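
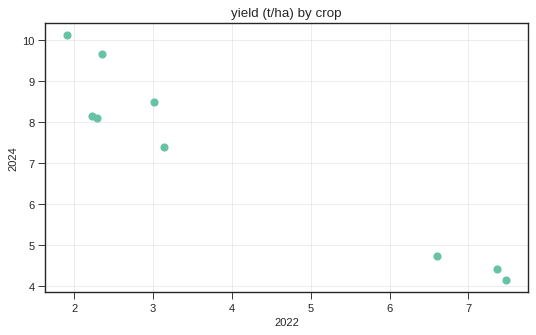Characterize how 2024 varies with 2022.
Points are negatively correlated; strong (|r| ≈ 1.0).

negative, strong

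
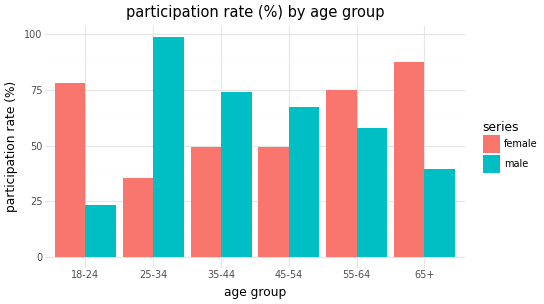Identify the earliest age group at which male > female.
25-34

18-24: male ≈ 20 vs female ≈ 80 (not yet); 25-34: male ≈ 100 vs female ≈ 40 (first crossover).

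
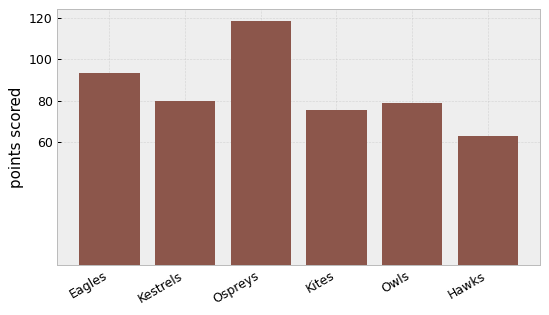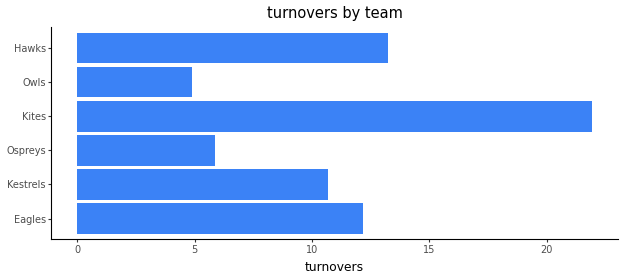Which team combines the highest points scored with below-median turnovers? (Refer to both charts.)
Ospreys

Chart 2 median turnovers ≈ 10; below-median teams: Kestrels, Ospreys, Owls. Among those, Ospreys has the highest points scored (≈ 120).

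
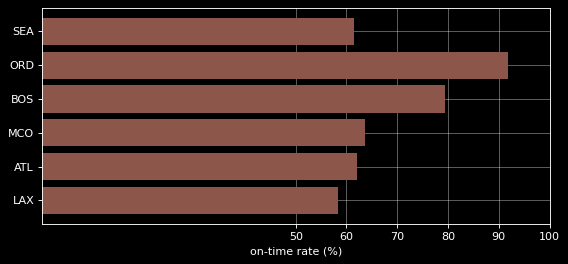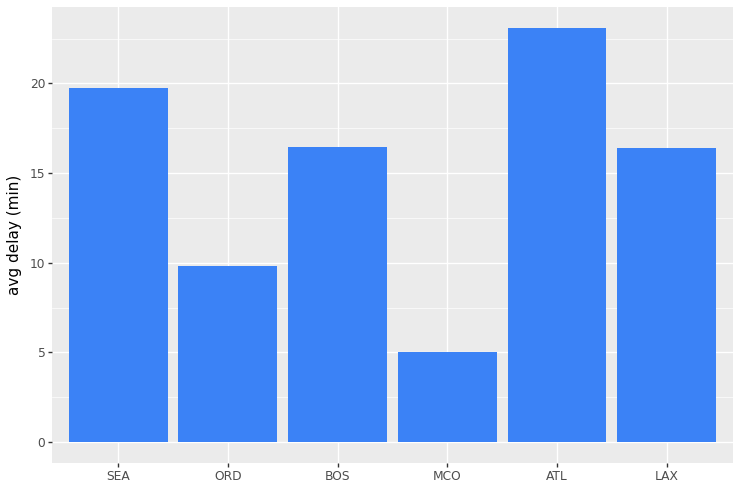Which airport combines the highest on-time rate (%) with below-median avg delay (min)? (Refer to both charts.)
ORD

Chart 2 median avg delay (min) ≈ 15; below-median airports: ORD, MCO, LAX. Among those, ORD has the highest on-time rate (%) (≈ 90).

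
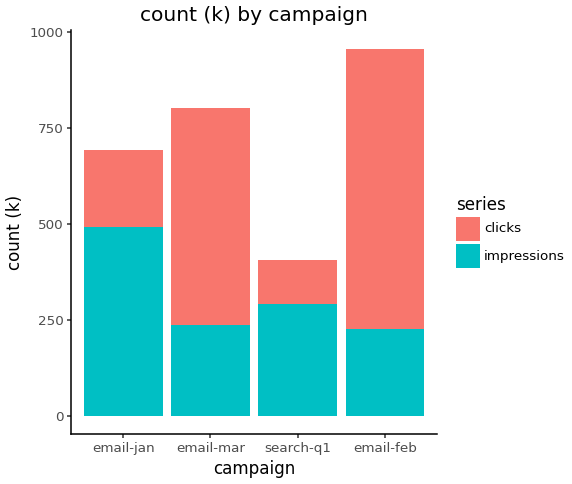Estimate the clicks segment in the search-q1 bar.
≈ 100

clicks top ≈ 400, bottom ≈ 300; segment ≈ 100.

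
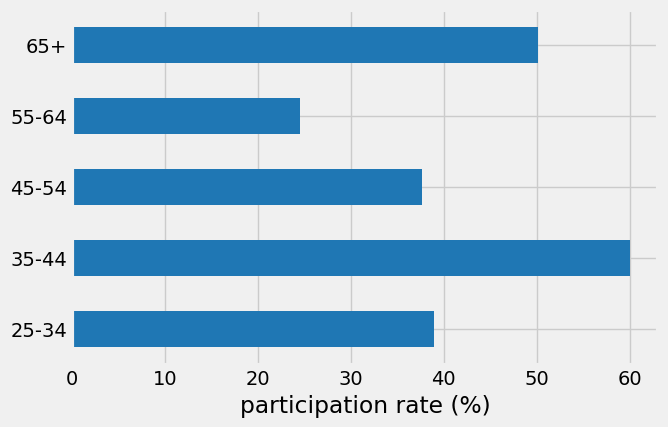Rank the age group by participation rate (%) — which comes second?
65+

Top 3: 35-44 ≈ 60, 65+ ≈ 50, 25-34 ≈ 40.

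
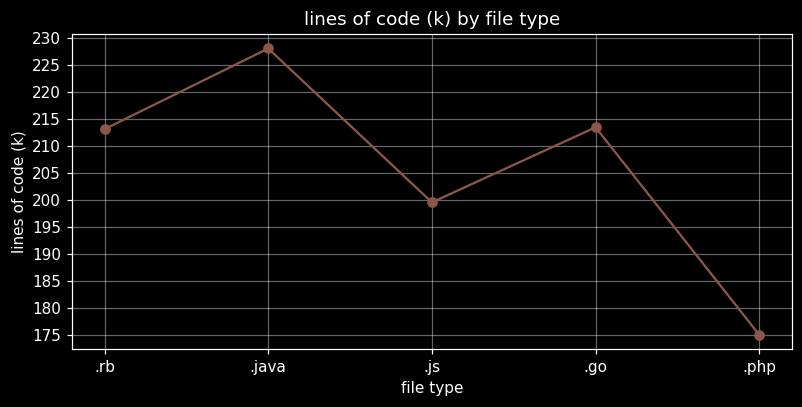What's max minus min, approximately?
Max .java ≈ 230, min .php ≈ 175; range ≈ 55.

≈ 55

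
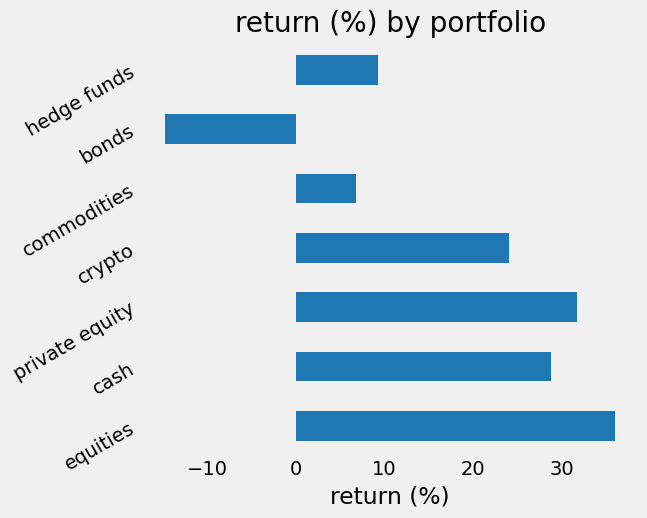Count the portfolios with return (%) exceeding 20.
Above 20: equities, cash, private equity, crypto.

4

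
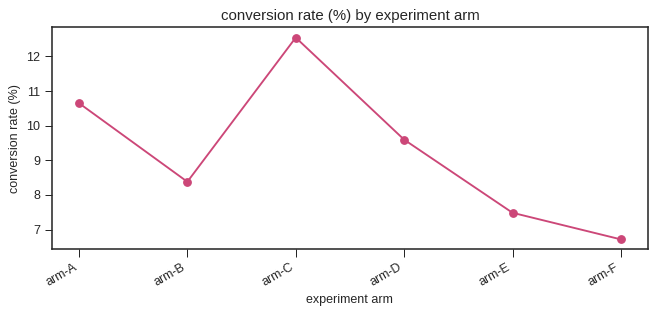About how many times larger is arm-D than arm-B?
arm-D ≈ 9.5, arm-B ≈ 8.5; 9.5/8.5 ≈ 1.12.

≈ 1.12×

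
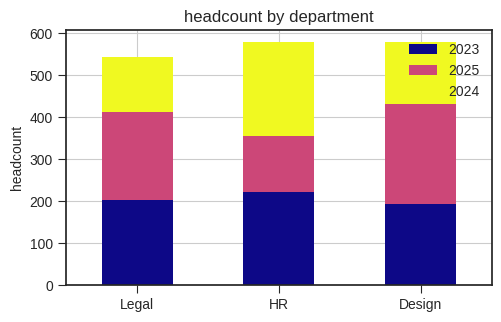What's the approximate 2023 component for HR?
≈ 200

2023 top ≈ 200, bottom ≈ 0; segment ≈ 200.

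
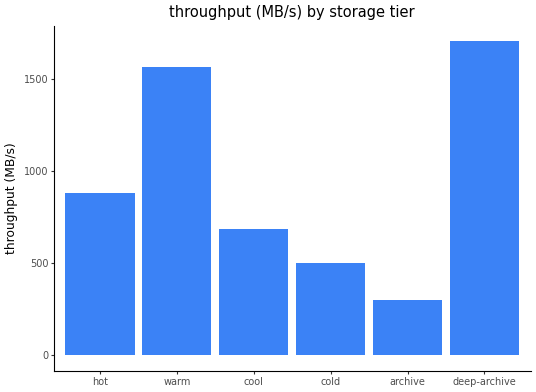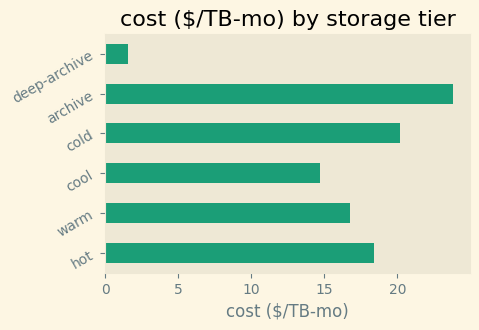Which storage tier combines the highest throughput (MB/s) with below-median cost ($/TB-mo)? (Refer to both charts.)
Chart 2 median cost ($/TB-mo) ≈ 20; below-median storage tiers: warm, cool, deep-archive. Among those, deep-archive has the highest throughput (MB/s) (≈ 1800).

deep-archive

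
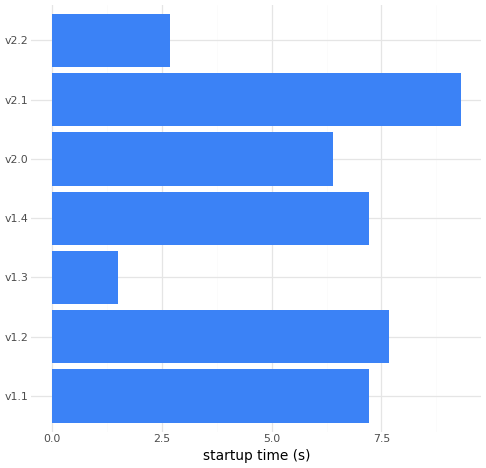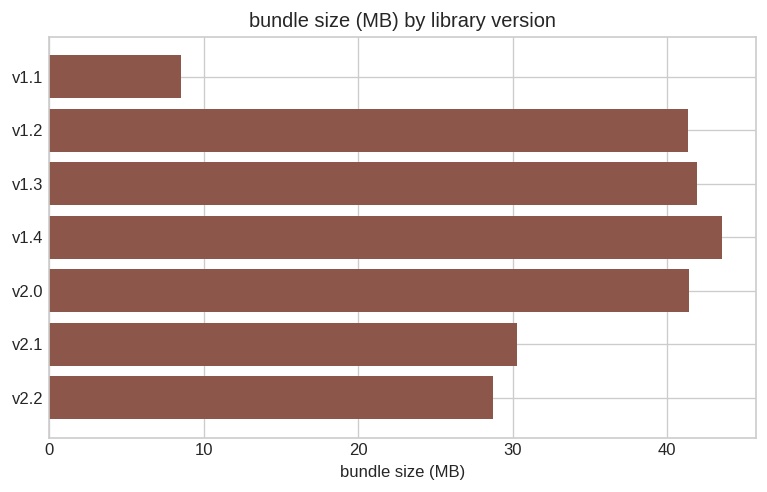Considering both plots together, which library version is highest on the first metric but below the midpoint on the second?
v2.1

Chart 2 median bundle size (MB) ≈ 40; below-median library versions: v1.1, v2.1, v2.2. Among those, v2.1 has the highest startup time (s) (≈ 9).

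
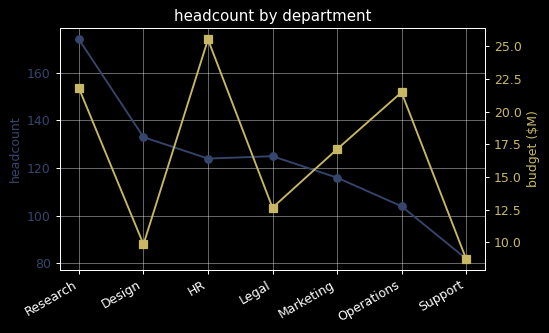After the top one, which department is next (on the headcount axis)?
Design

Top 3 (on the headcount axis): Research ≈ 170, Design ≈ 130, Legal ≈ 120.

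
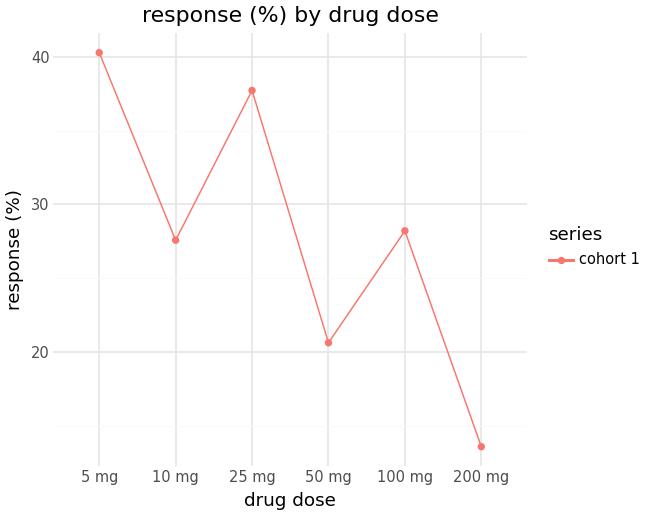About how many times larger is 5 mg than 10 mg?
≈ 1.33×

5 mg ≈ 40, 10 mg ≈ 30; 40/30 ≈ 1.33.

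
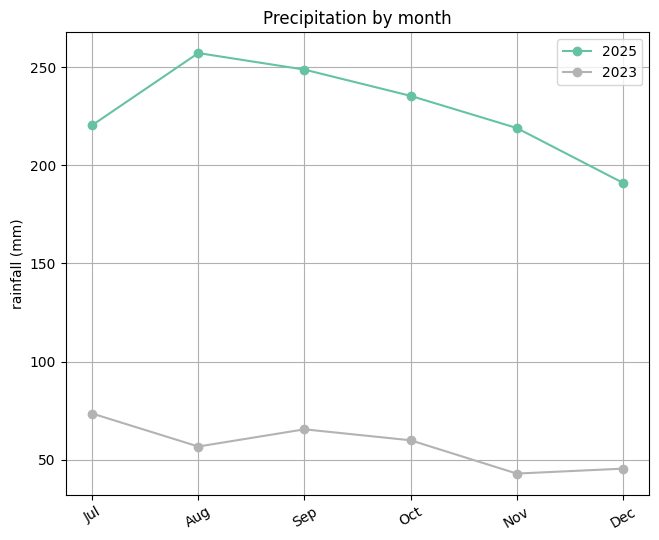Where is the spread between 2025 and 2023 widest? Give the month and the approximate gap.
Aug: 2025 ≈ 260, 2023 ≈ 60 → gap ≈ 200. Next-largest (Sep) is only ≈ 180.

Aug, ≈ 200 mm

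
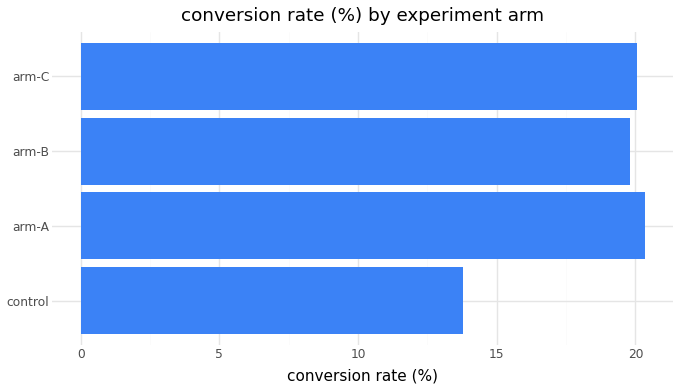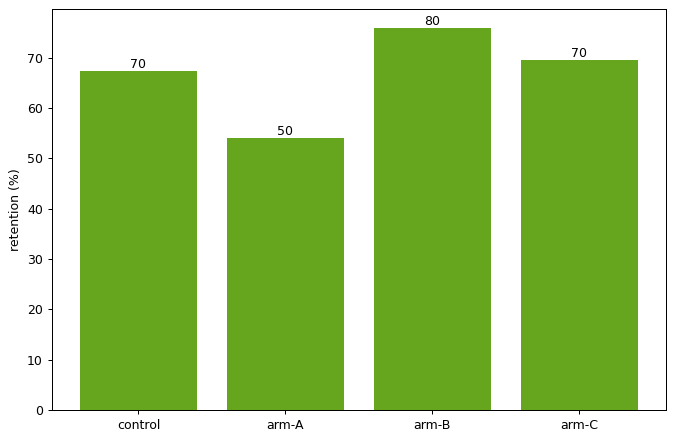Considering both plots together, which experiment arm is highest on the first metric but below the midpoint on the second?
Chart 2 median retention (%) ≈ 70; below-median experiment arms: control, arm-A. Among those, arm-A has the highest conversion rate (%) (≈ 20).

arm-A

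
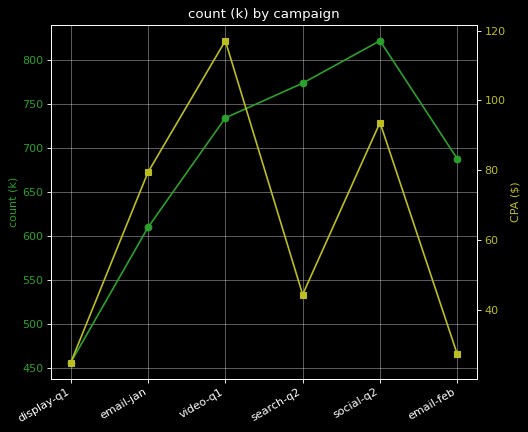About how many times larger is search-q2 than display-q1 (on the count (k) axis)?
search-q2 ≈ 750, display-q1 ≈ 450; 750/450 ≈ 1.67.

≈ 1.67×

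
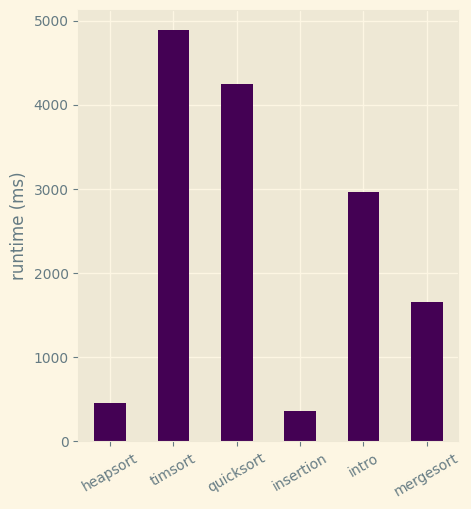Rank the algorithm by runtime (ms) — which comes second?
Top 3: timsort ≈ 5000, quicksort ≈ 4000, intro ≈ 3000.

quicksort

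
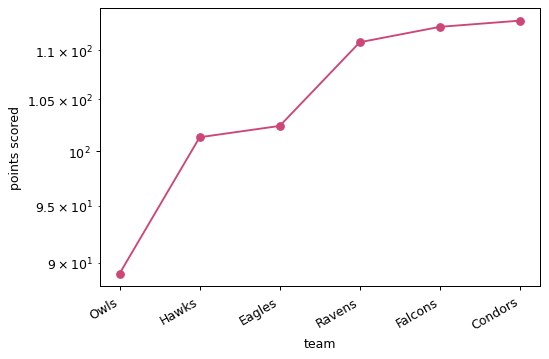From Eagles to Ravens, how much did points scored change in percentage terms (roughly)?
≈ +10%

Eagles ≈ 100, Ravens ≈ 110; (110 − 100) / 100 ≈ +10%.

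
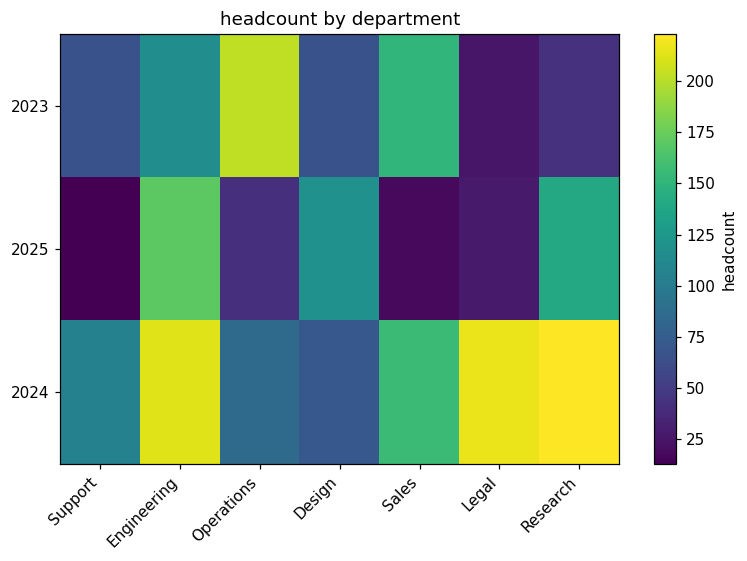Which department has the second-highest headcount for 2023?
Sales

Top 3 for 2023: Operations ≈ 200, Sales ≈ 160, Engineering ≈ 120.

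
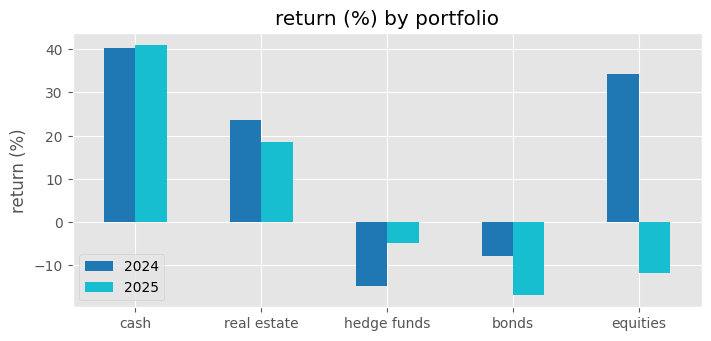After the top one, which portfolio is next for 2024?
equities

Top 3 for 2024: cash ≈ 40, equities ≈ 35, real estate ≈ 25.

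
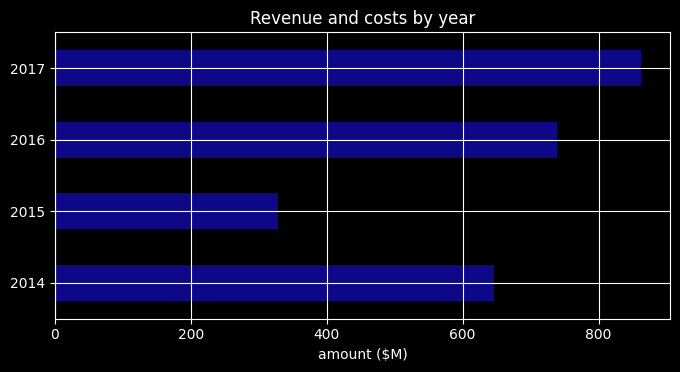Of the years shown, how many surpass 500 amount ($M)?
3

Above 500: 2014, 2016, 2017.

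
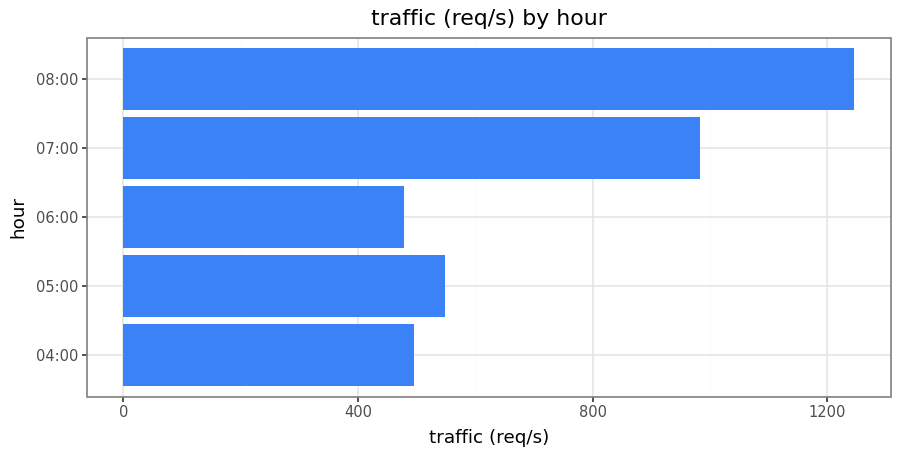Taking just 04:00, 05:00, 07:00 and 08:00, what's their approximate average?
(400 + 600 + 1000 + 1200) / 4 ≈ 800.

≈ 800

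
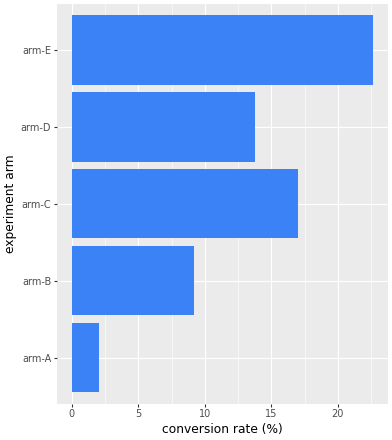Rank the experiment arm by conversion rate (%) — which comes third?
arm-D

Top 4: arm-E ≈ 22, arm-C ≈ 16, arm-D ≈ 14, arm-B ≈ 10.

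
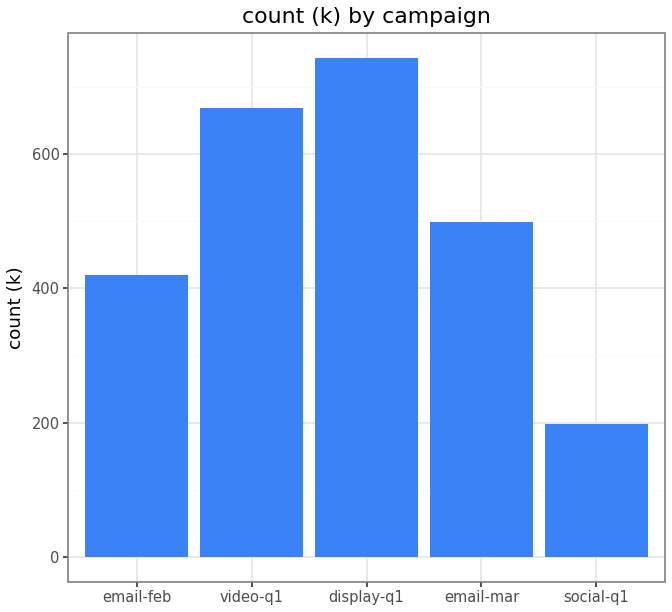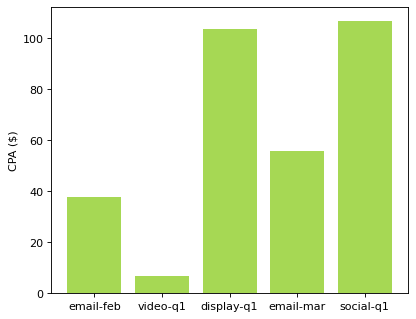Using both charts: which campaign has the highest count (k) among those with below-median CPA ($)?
Chart 2 median CPA ($) ≈ 60; below-median campaigns: email-feb, video-q1. Among those, video-q1 has the highest count (k) (≈ 700).

video-q1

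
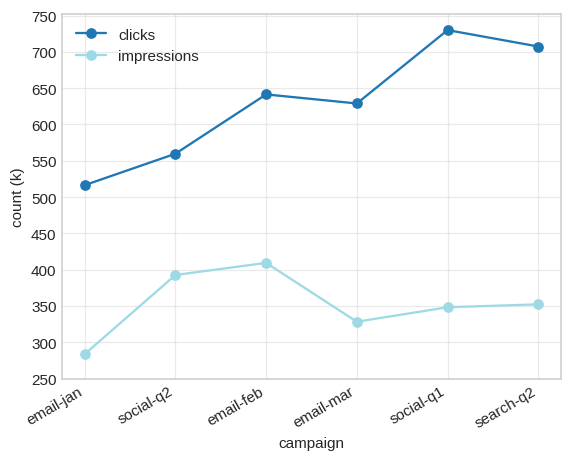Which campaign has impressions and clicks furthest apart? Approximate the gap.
social-q1: impressions ≈ 350, clicks ≈ 750 → gap ≈ 400. Next-largest (search-q2) is only ≈ 350.

social-q1, ≈ 400 k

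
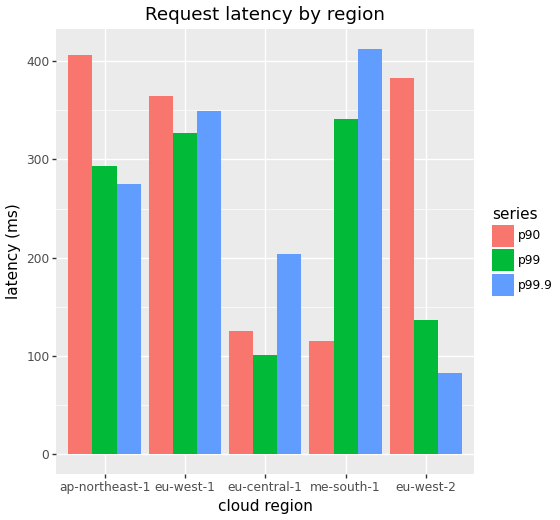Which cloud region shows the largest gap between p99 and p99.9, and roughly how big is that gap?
eu-central-1, ≈ 100 ms

eu-central-1: p99 ≈ 100, p99.9 ≈ 200 → gap ≈ 100. Next-largest (me-south-1) is only ≈ 50.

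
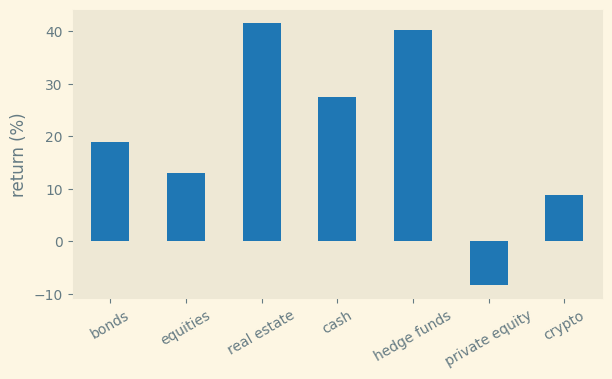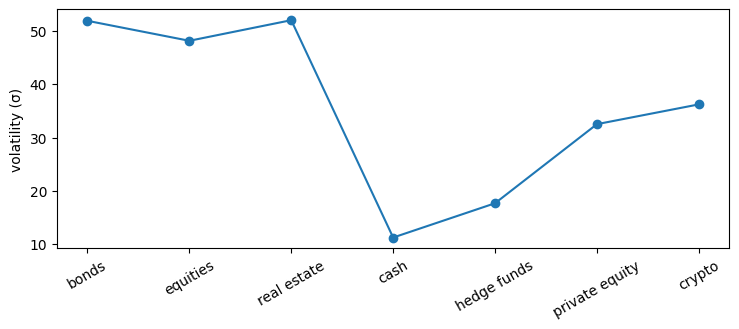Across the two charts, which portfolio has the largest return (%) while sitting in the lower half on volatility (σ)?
Chart 2 median volatility (σ) ≈ 35; below-median portfolios: cash, hedge funds, private equity. Among those, hedge funds has the highest return (%) (≈ 40).

hedge funds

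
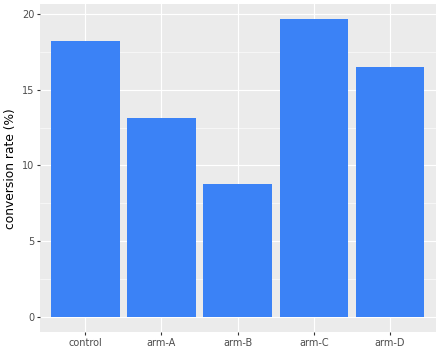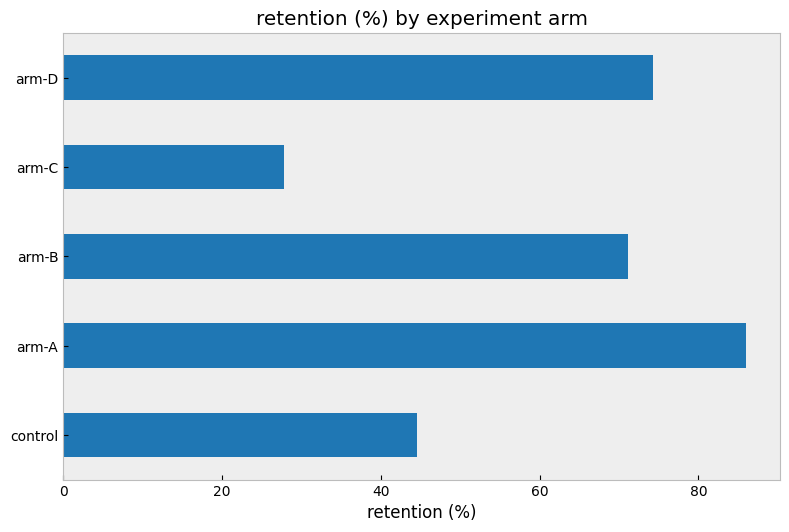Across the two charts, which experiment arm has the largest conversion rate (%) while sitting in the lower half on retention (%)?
arm-C

Chart 2 median retention (%) ≈ 70; below-median experiment arms: control, arm-C. Among those, arm-C has the highest conversion rate (%) (≈ 20).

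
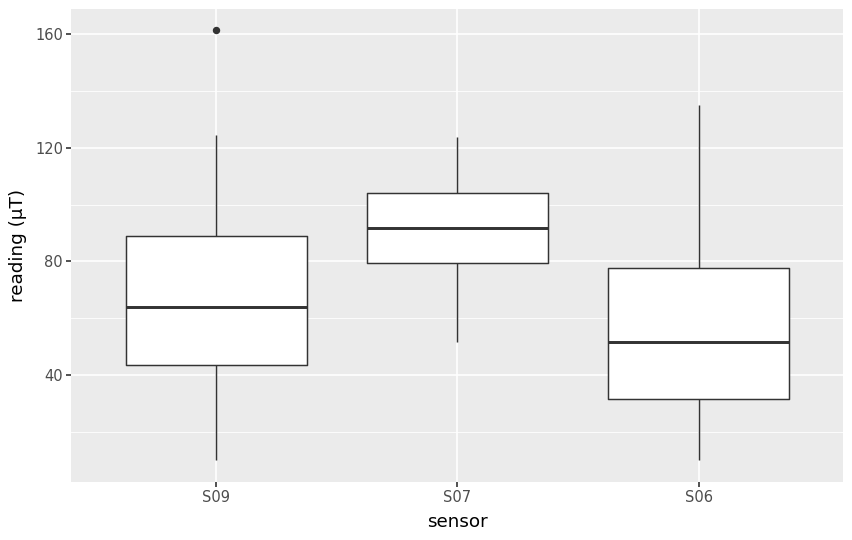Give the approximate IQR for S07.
≈ 25

Q3 ≈ 105, Q1 ≈ 80; IQR ≈ 25.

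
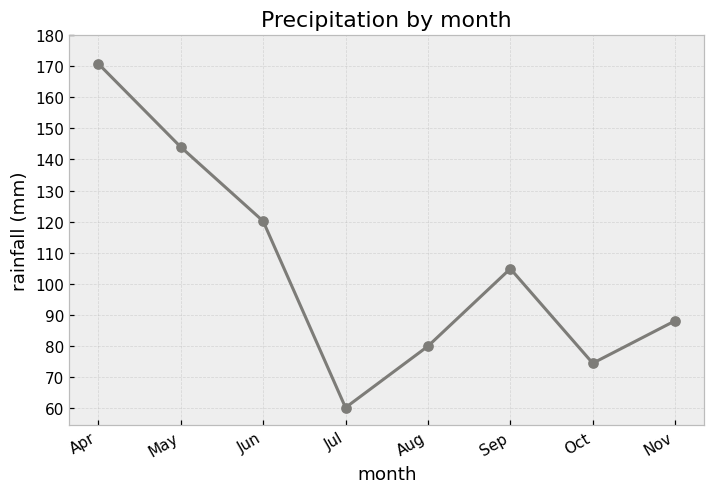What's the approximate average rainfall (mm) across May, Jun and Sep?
≈ 120

(140 + 120 + 100) / 3 ≈ 120.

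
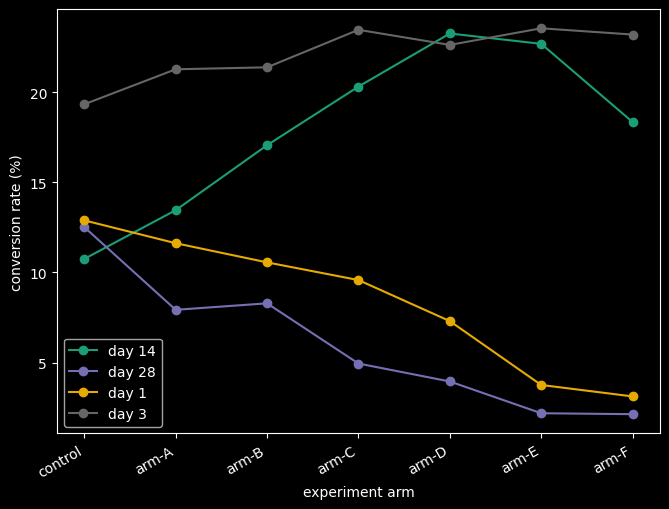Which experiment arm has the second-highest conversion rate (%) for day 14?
arm-E

Top 3 for day 14: arm-D ≈ 24, arm-E ≈ 22, arm-C ≈ 20.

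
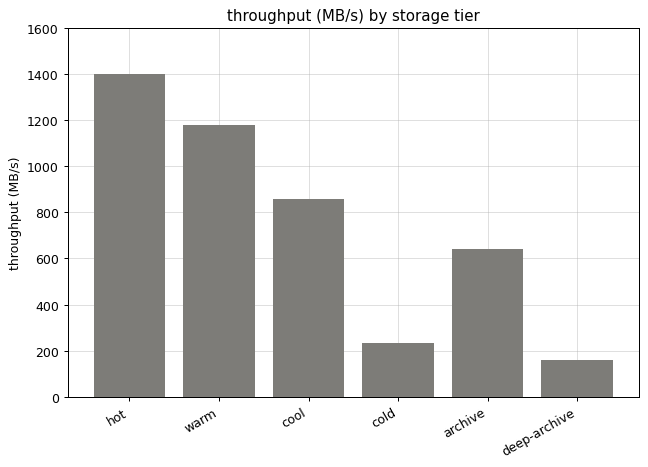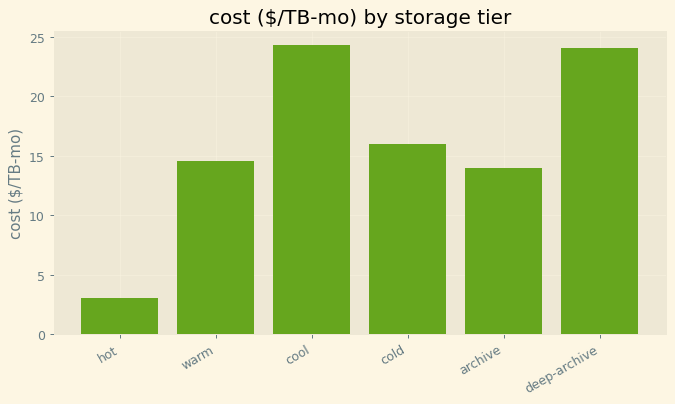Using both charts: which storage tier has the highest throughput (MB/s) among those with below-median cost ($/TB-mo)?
Chart 2 median cost ($/TB-mo) ≈ 15; below-median storage tiers: hot, warm, archive. Among those, hot has the highest throughput (MB/s) (≈ 1400).

hot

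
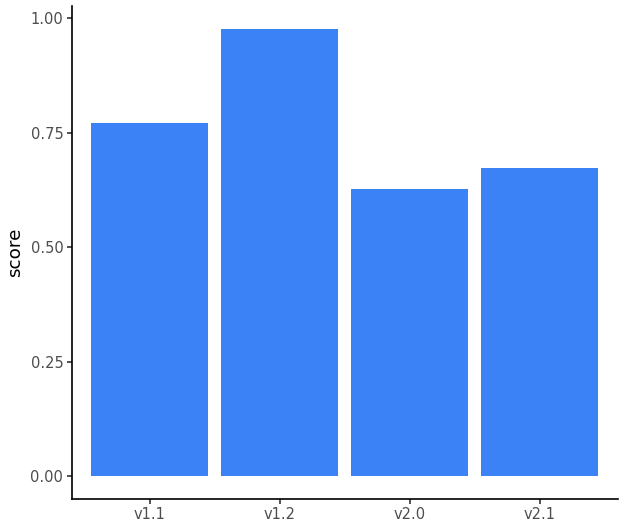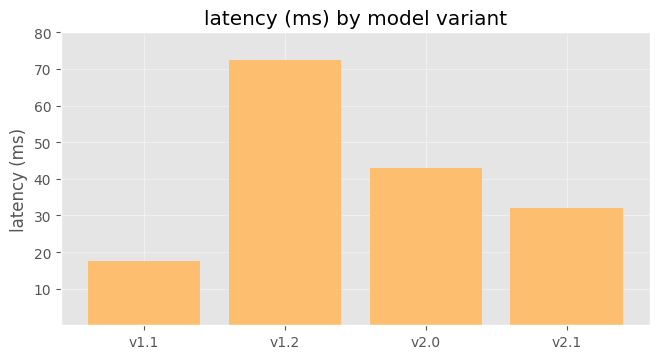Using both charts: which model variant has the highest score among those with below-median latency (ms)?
Chart 2 median latency (ms) ≈ 40; below-median model variants: v1.1, v2.1. Among those, v1.1 has the highest score (≈ 0.8).

v1.1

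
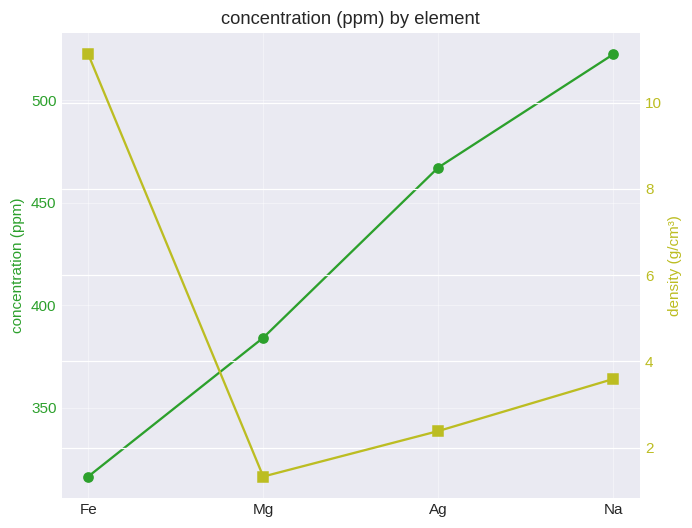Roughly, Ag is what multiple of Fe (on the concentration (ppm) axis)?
≈ 1.44×

Ag ≈ 460, Fe ≈ 320; 460/320 ≈ 1.44.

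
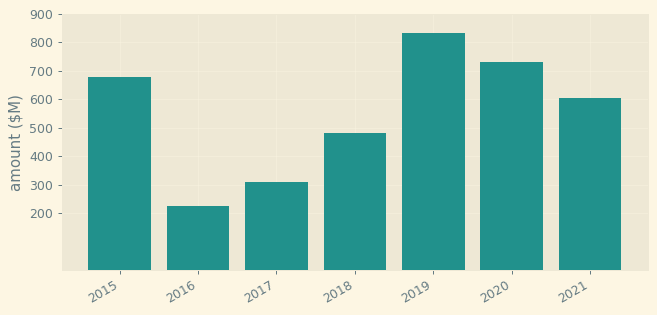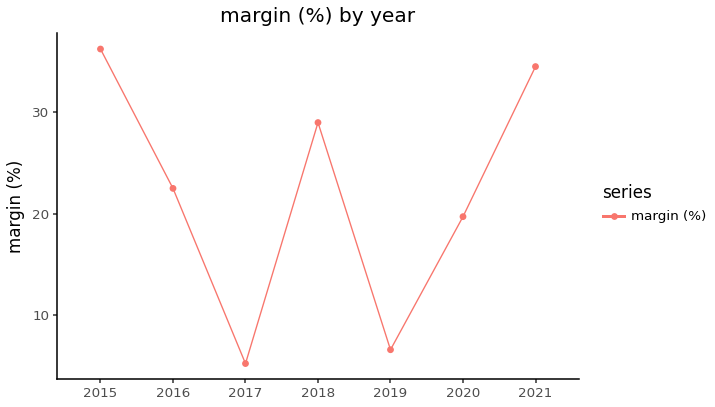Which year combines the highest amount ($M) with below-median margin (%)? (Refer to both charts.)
2019

Chart 2 median margin (%) ≈ 25; below-median years: 2017, 2019, 2020. Among those, 2019 has the highest amount ($M) (≈ 800).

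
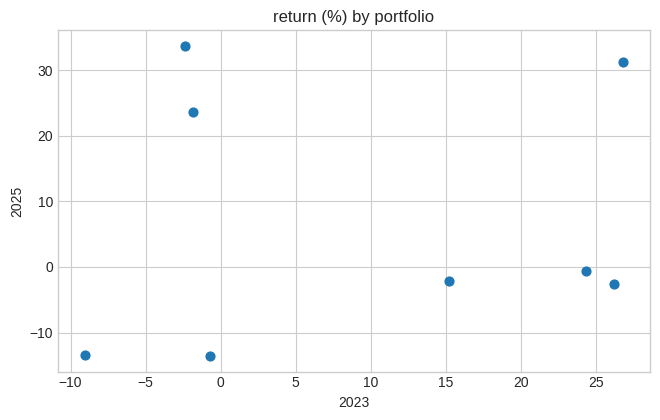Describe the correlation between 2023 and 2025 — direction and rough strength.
no clear correlation

Points are roughly uncorrelated; weak (|r| ≈ 0.1).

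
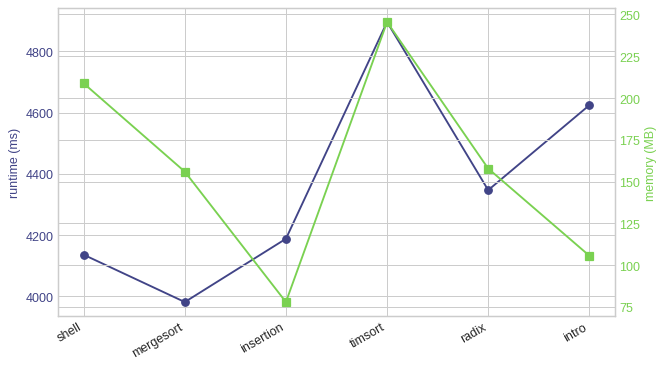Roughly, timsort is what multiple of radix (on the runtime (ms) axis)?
≈ 1.14×

timsort ≈ 4900, radix ≈ 4300; 4900/4300 ≈ 1.14.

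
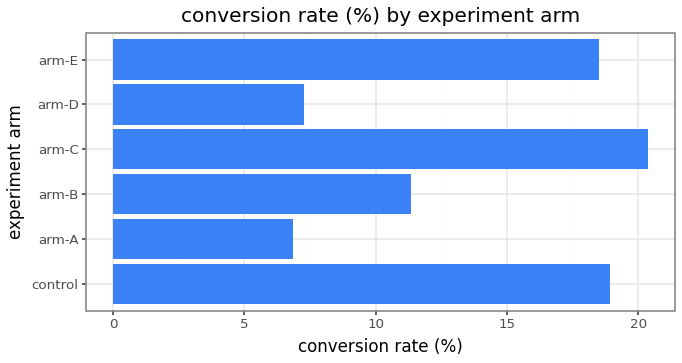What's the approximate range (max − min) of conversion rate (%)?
Max arm-C ≈ 20, min arm-A ≈ 6; range ≈ 14.

≈ 14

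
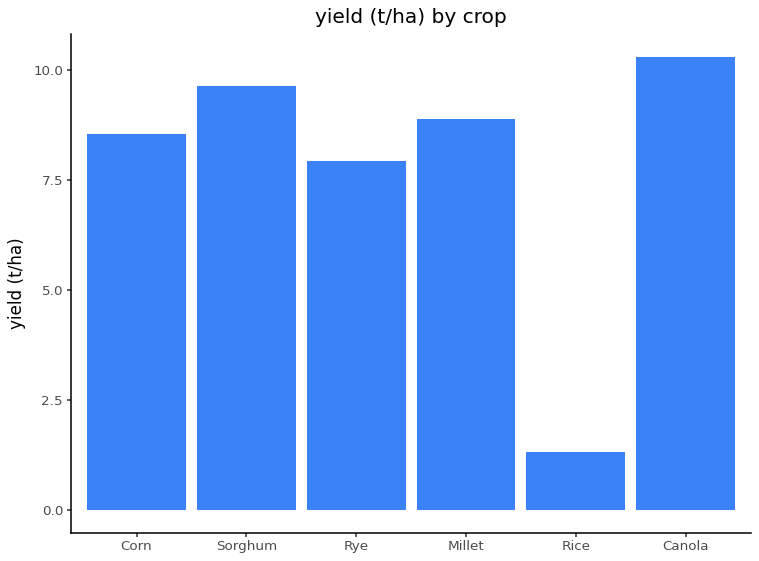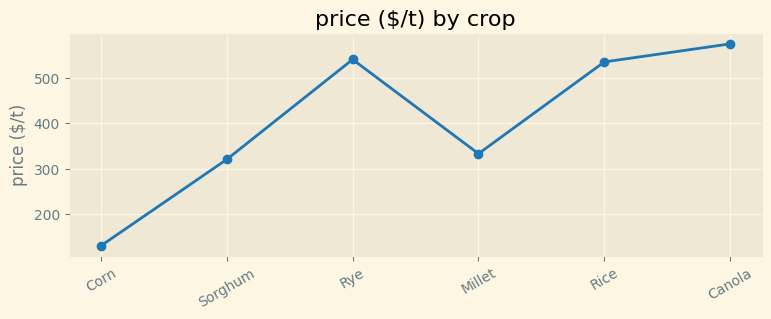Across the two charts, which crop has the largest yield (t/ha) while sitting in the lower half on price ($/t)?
Chart 2 median price ($/t) ≈ 400; below-median crops: Corn, Sorghum, Millet. Among those, Sorghum has the highest yield (t/ha) (≈ 10).

Sorghum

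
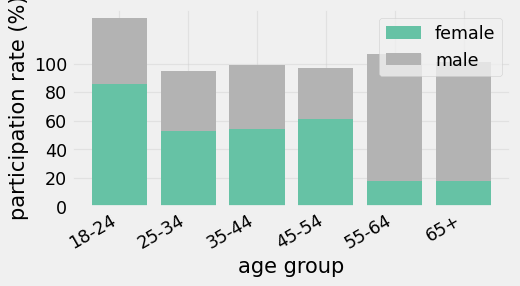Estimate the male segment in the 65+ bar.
male top ≈ 100, bottom ≈ 20; segment ≈ 80.

≈ 80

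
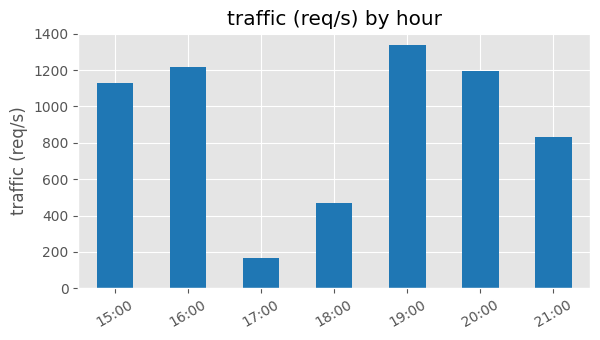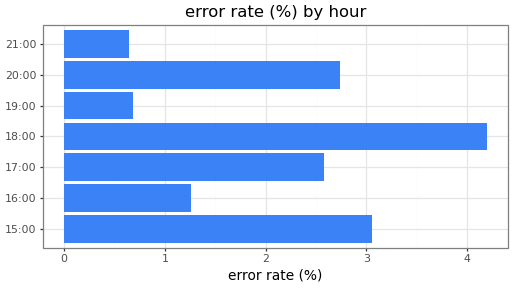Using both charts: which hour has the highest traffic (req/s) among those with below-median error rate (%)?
Chart 2 median error rate (%) ≈ 2.5; below-median hours: 16:00, 19:00, 21:00. Among those, 19:00 has the highest traffic (req/s) (≈ 1400).

19:00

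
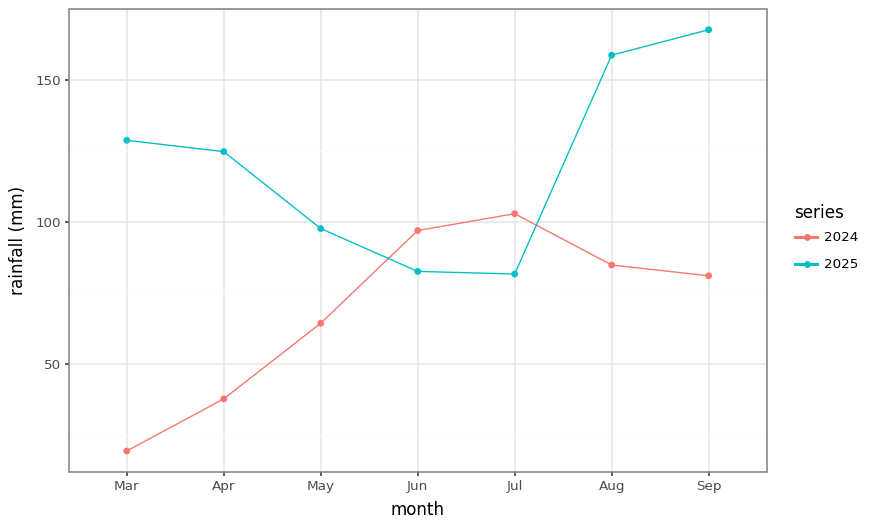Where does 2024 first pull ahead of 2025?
Jun

May: 2024 ≈ 60 vs 2025 ≈ 100 (not yet); Jun: 2024 ≈ 100 vs 2025 ≈ 80 (first crossover).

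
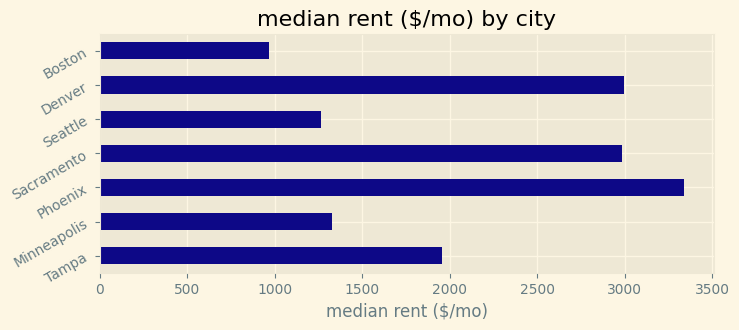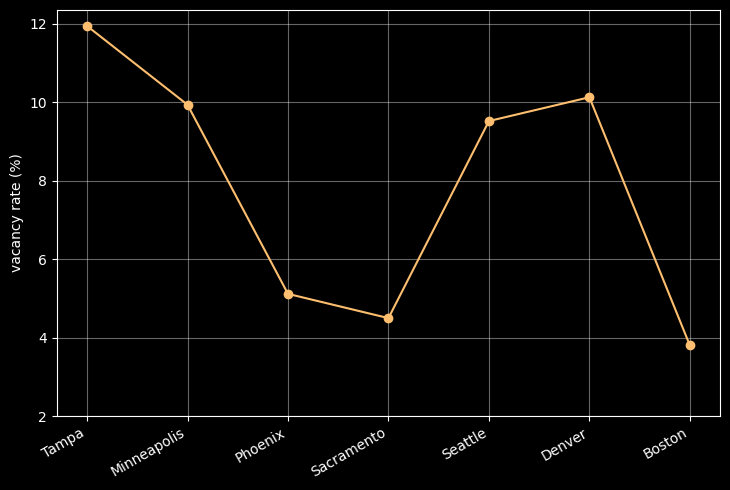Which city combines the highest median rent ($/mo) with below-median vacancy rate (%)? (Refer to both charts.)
Phoenix

Chart 2 median vacancy rate (%) ≈ 10; below-median cities: Phoenix, Sacramento, Boston. Among those, Phoenix has the highest median rent ($/mo) (≈ 3500).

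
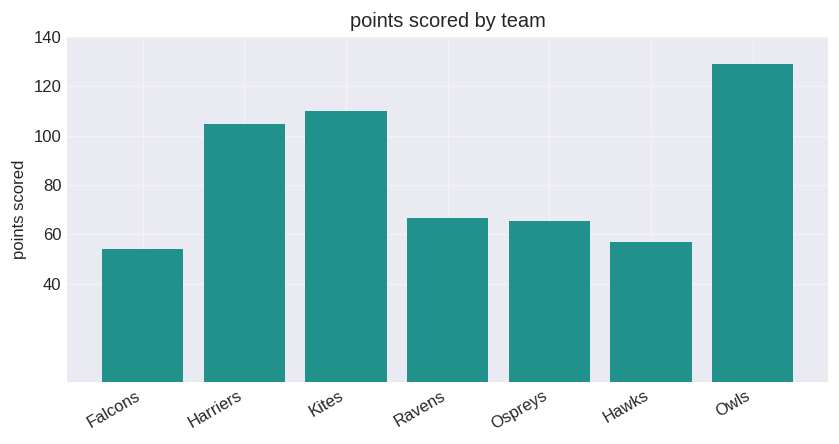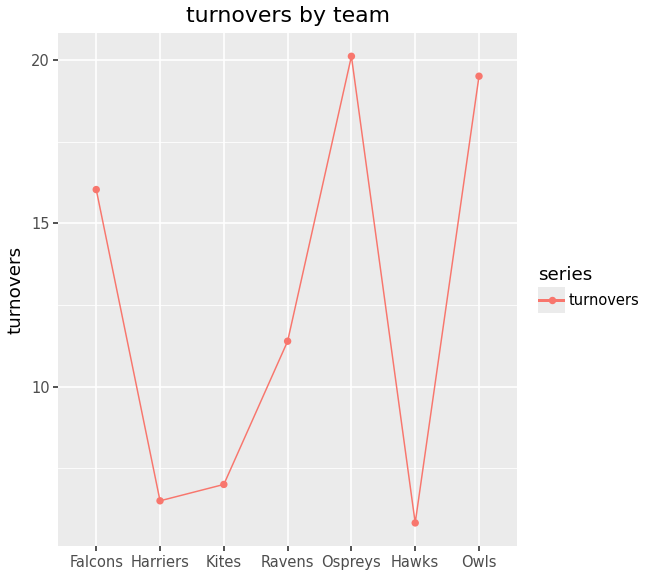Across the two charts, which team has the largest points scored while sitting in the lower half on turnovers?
Kites

Chart 2 median turnovers ≈ 12; below-median teams: Harriers, Kites, Hawks. Among those, Kites has the highest points scored (≈ 120).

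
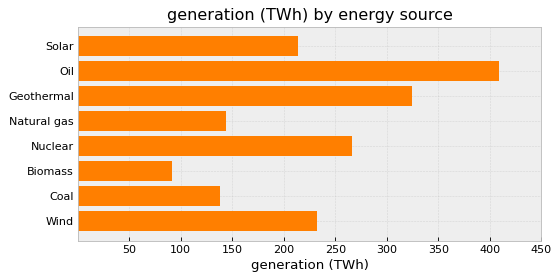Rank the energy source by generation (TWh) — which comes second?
Geothermal

Top 3: Oil ≈ 400, Geothermal ≈ 300, Nuclear ≈ 250.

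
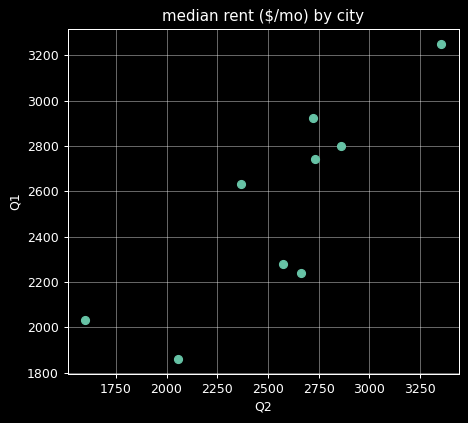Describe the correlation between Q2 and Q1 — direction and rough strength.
positive, strong

Points are positively correlated; strong (|r| ≈ 0.8).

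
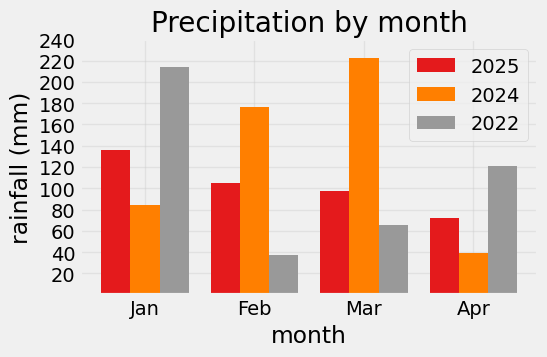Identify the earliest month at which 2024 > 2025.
Jan: 2024 ≈ 80 vs 2025 ≈ 140 (not yet); Feb: 2024 ≈ 180 vs 2025 ≈ 100 (first crossover).

Feb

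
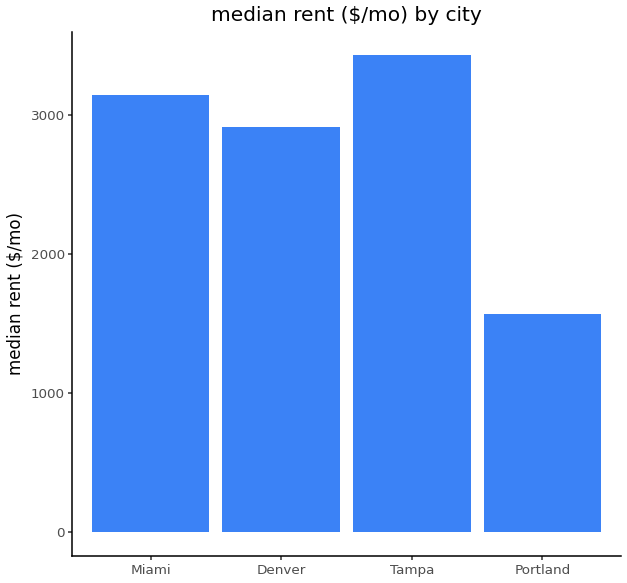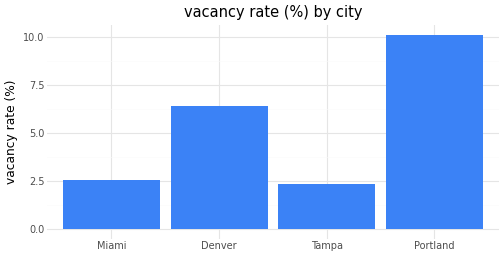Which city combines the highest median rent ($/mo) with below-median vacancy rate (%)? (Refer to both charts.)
Tampa

Chart 2 median vacancy rate (%) ≈ 4; below-median cities: Miami, Tampa. Among those, Tampa has the highest median rent ($/mo) (≈ 3500).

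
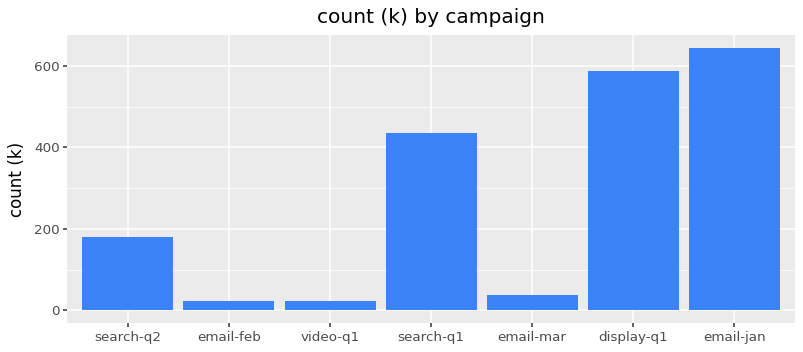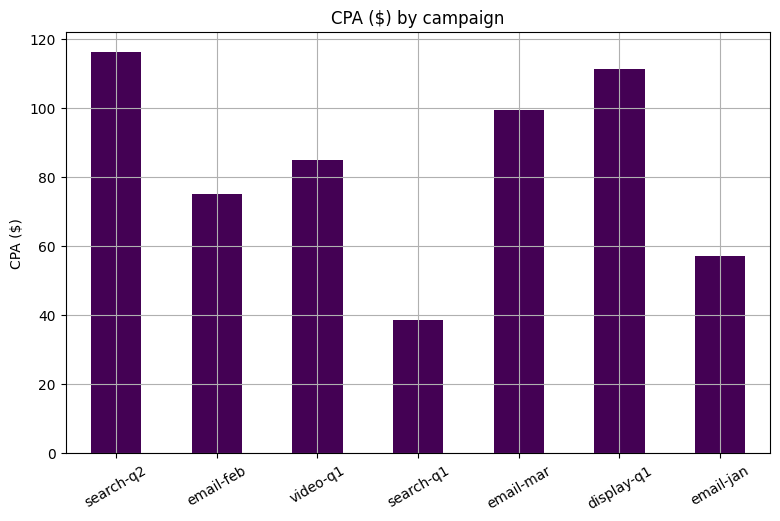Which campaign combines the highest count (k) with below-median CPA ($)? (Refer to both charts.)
Chart 2 median CPA ($) ≈ 80; below-median campaigns: email-feb, search-q1, email-jan. Among those, email-jan has the highest count (k) (≈ 600).

email-jan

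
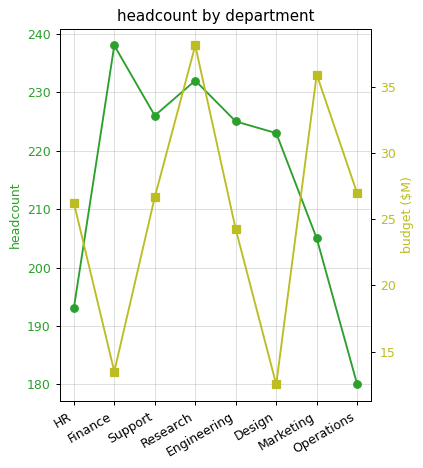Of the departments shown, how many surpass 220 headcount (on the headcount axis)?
Above 220: Finance, Support, Research, Engineering, Design.

5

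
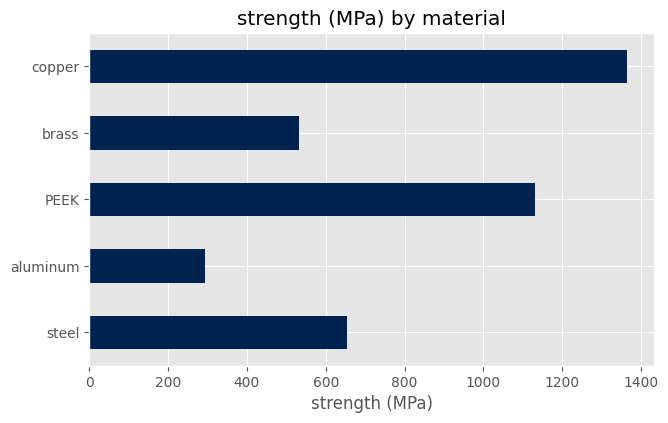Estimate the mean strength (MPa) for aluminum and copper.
(200 + 1400) / 2 ≈ 800.

≈ 800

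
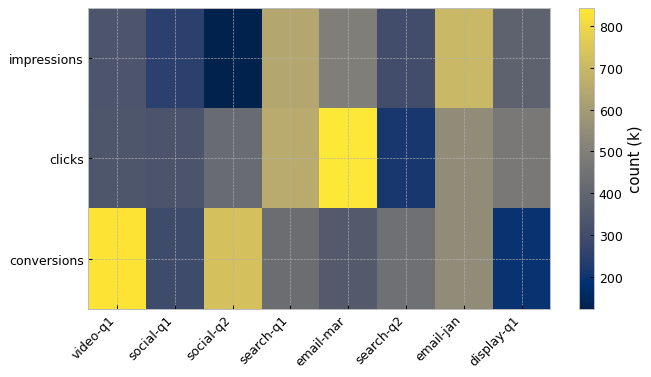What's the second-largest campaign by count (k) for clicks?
search-q1

Top 3 for clicks: email-mar ≈ 800, search-q1 ≈ 700, email-jan ≈ 500.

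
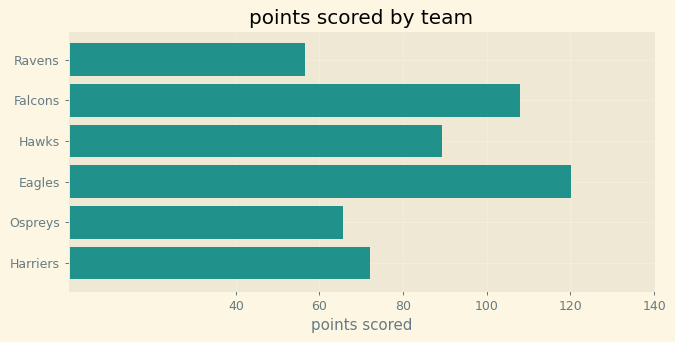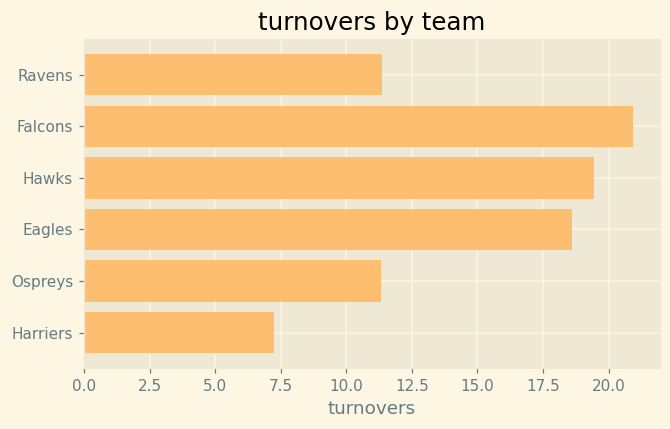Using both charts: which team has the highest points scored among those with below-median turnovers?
Chart 2 median turnovers ≈ 14; below-median teams: Ravens, Ospreys, Harriers. Among those, Harriers has the highest points scored (≈ 80).

Harriers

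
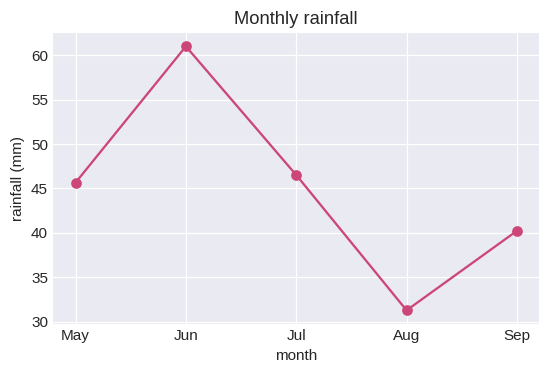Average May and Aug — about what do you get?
(45 + 30) / 2 ≈ 38.

≈ 38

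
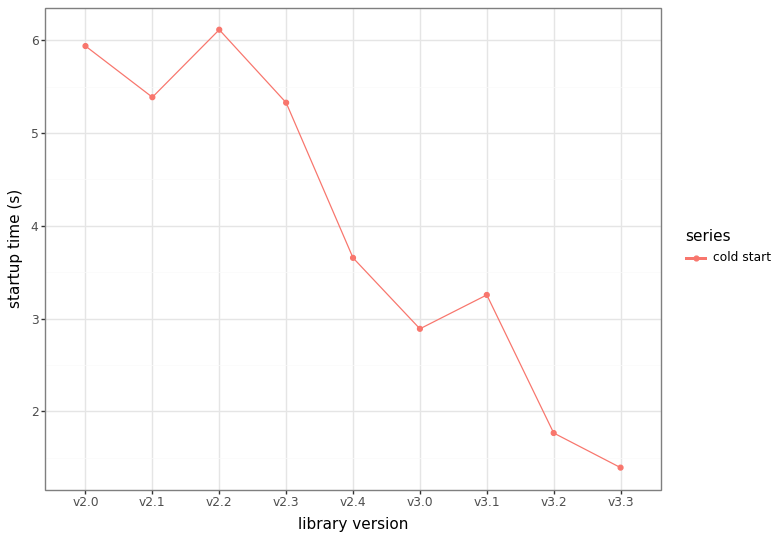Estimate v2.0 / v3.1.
≈ 1.71×

v2.0 ≈ 6.0, v3.1 ≈ 3.5; 6.0/3.5 ≈ 1.71.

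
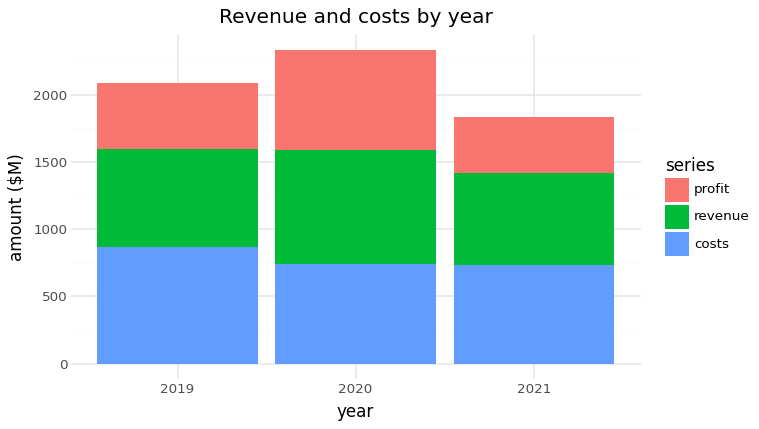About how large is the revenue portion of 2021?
≈ 600

revenue top ≈ 1400, bottom ≈ 800; segment ≈ 600.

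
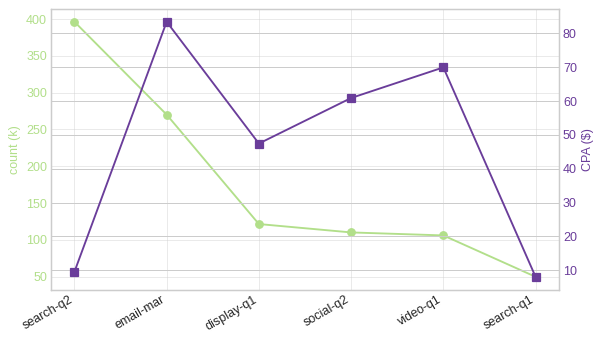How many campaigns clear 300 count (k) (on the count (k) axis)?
Above 300: search-q2.

1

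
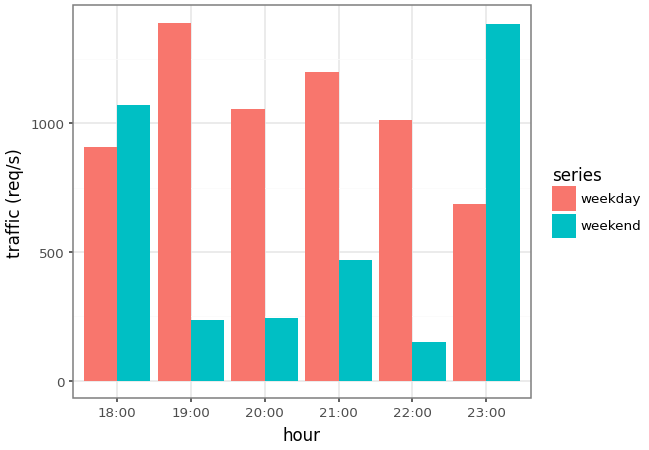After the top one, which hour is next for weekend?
Top 3 for weekend: 23:00 ≈ 1400, 18:00 ≈ 1000, 21:00 ≈ 400.

18:00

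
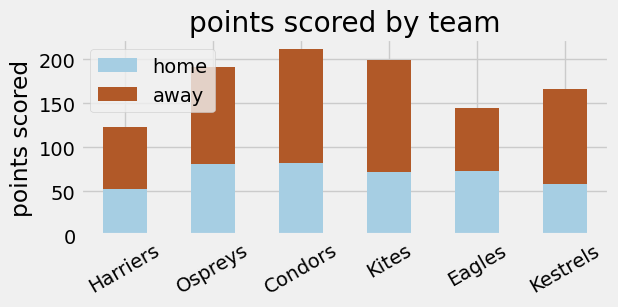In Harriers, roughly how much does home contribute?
home top ≈ 60, bottom ≈ 0; segment ≈ 60.

≈ 60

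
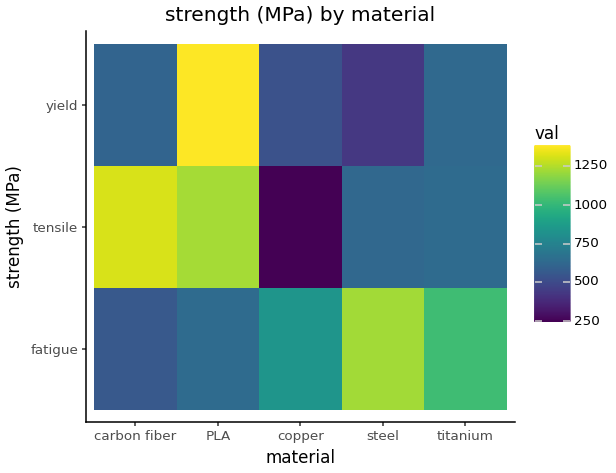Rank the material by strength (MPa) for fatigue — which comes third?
Top 4 for fatigue: steel ≈ 1200, titanium ≈ 1000, copper ≈ 800, PLA ≈ 600.

copper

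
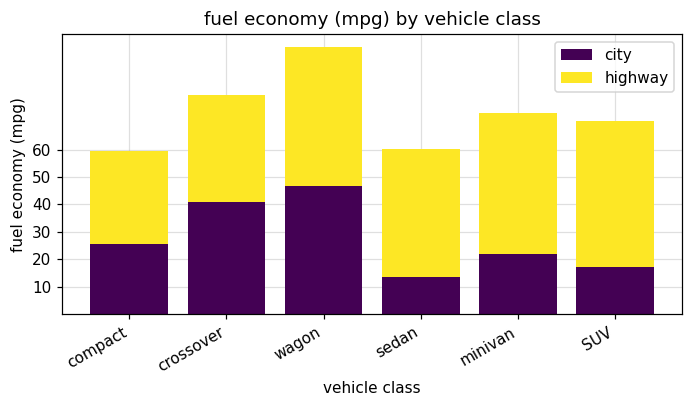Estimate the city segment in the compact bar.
≈ 30

city top ≈ 30, bottom ≈ 0; segment ≈ 30.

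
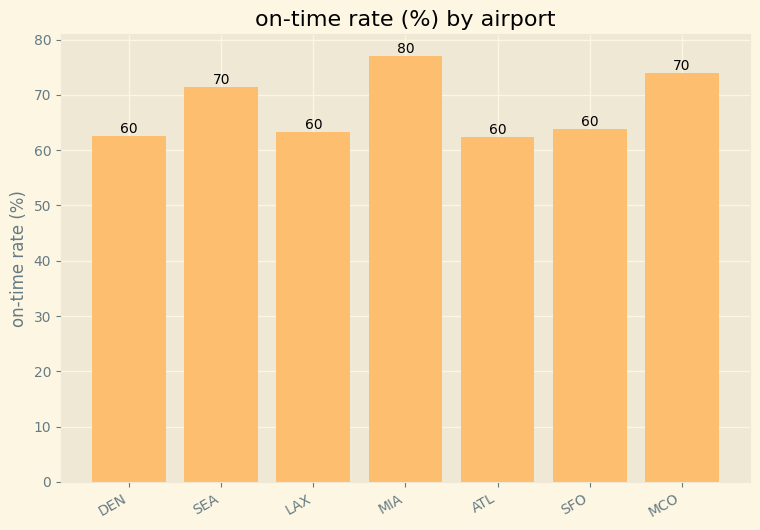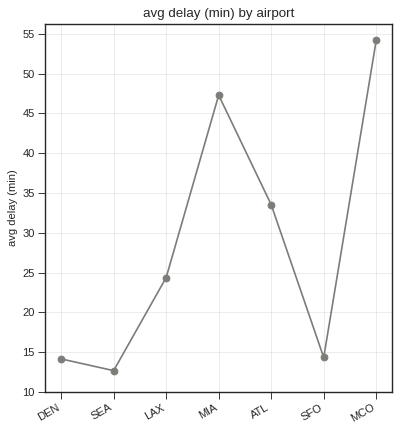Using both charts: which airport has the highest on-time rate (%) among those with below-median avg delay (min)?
SEA

Chart 2 median avg delay (min) ≈ 25; below-median airports: DEN, SEA, SFO. Among those, SEA has the highest on-time rate (%) (≈ 70).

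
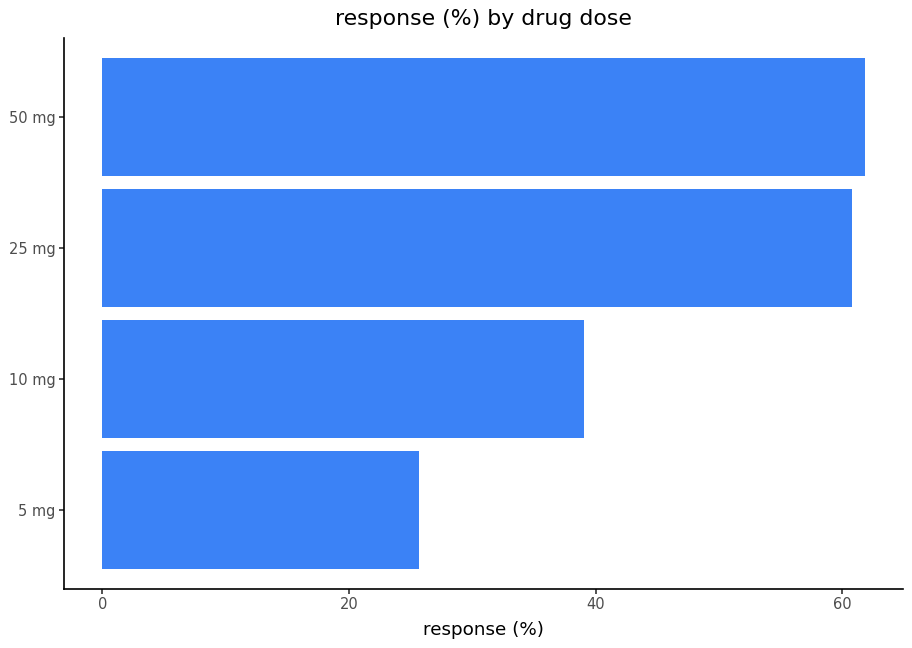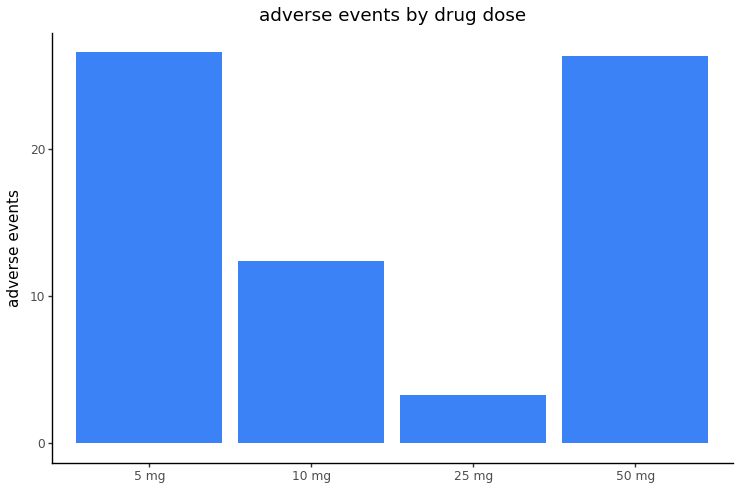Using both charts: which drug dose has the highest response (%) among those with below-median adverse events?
Chart 2 median adverse events ≈ 20; below-median drug doses: 10 mg, 25 mg. Among those, 25 mg has the highest response (%) (≈ 60).

25 mg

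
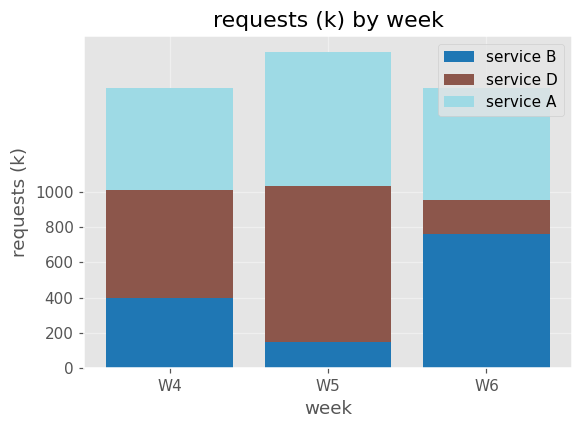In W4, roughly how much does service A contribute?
service A top ≈ 1600, bottom ≈ 1000; segment ≈ 600.

≈ 600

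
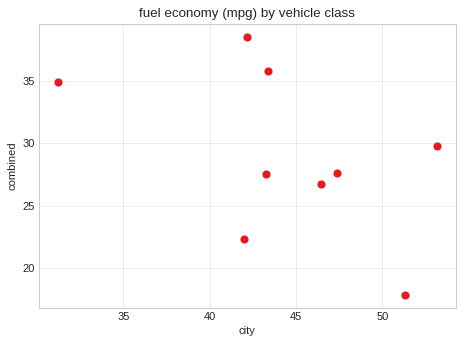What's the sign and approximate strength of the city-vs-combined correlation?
negative, moderate

Points are negatively correlated; moderate (|r| ≈ 0.5).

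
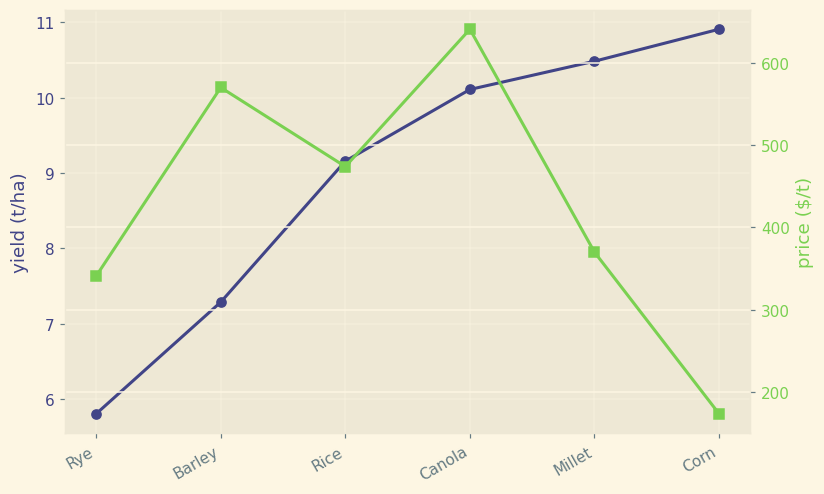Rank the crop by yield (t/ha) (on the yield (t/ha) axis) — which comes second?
Millet

Top 3 (on the yield (t/ha) axis): Corn ≈ 11.0, Millet ≈ 10.5, Canola ≈ 10.0.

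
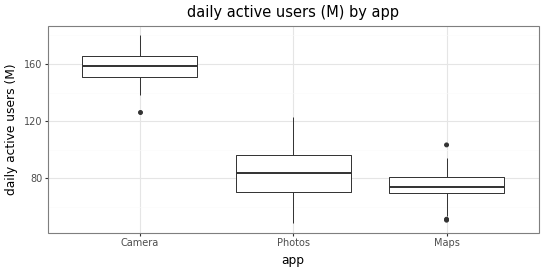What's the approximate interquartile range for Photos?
≈ 30

Q3 ≈ 100, Q1 ≈ 70; IQR ≈ 30.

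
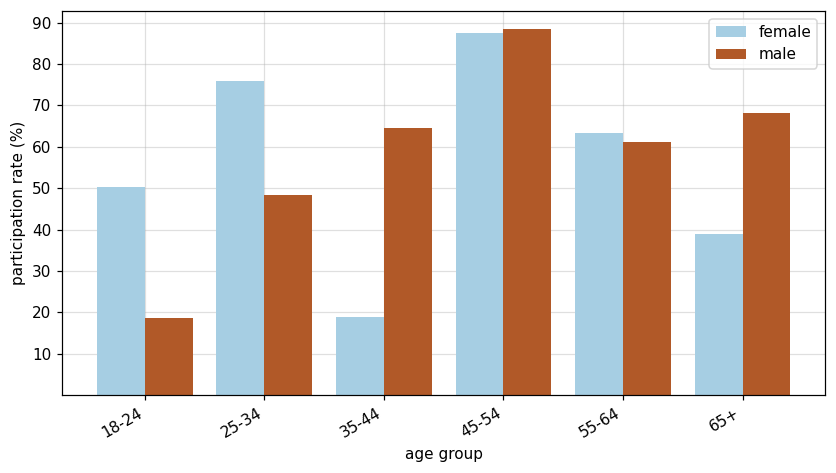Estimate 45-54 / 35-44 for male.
45-54 ≈ 90, 35-44 ≈ 60; 90/60 ≈ 1.5.

≈ 1.5×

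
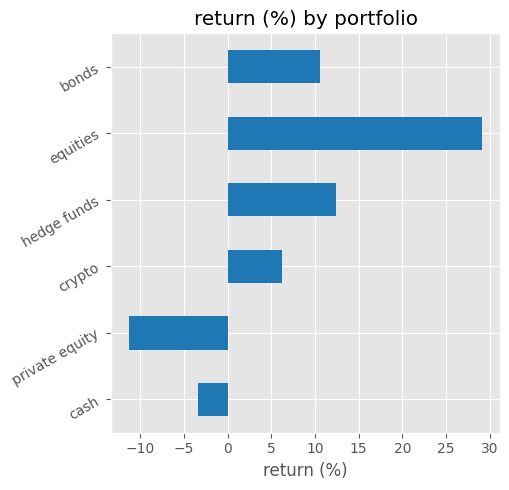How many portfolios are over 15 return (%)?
1

Above 15: equities.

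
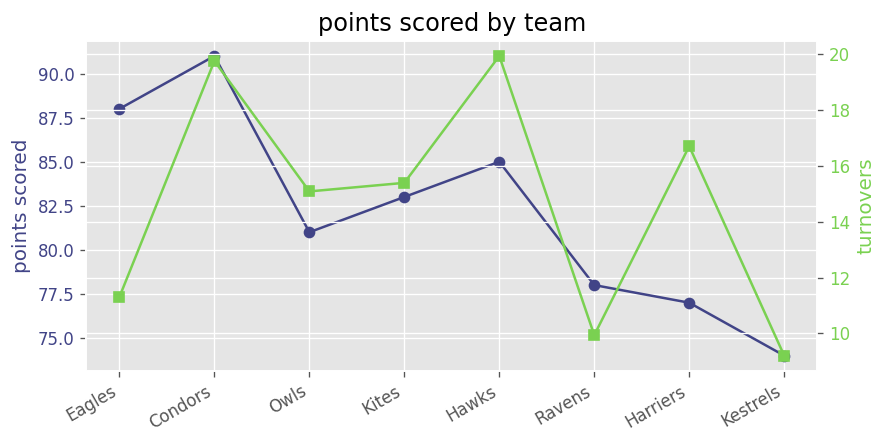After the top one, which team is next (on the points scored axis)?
Eagles

Top 3 (on the points scored axis): Condors ≈ 92, Eagles ≈ 88, Hawks ≈ 84.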